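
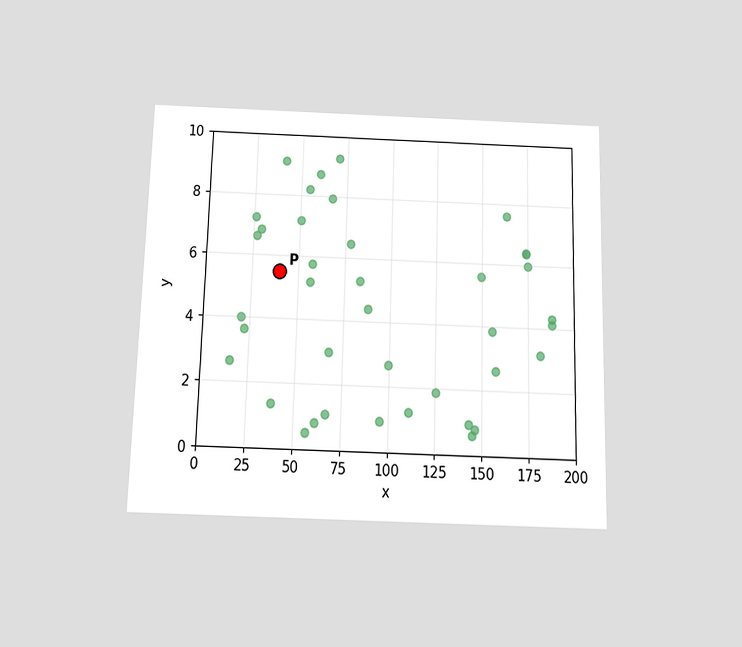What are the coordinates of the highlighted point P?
(40, 5.5)

The chart is viewed slightly from below. Following the gridlines from P to each axis, P sits at (40, 5.5).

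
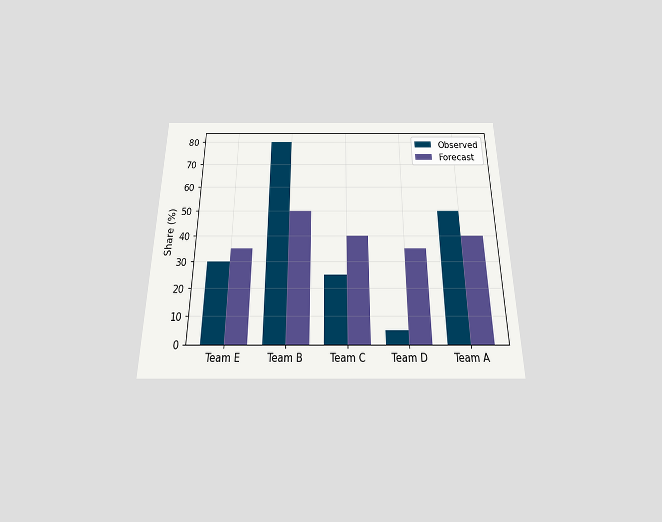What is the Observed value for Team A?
The chart is viewed slightly from below. The Observed bar at Team A reaches 50% on the y-axis.

50%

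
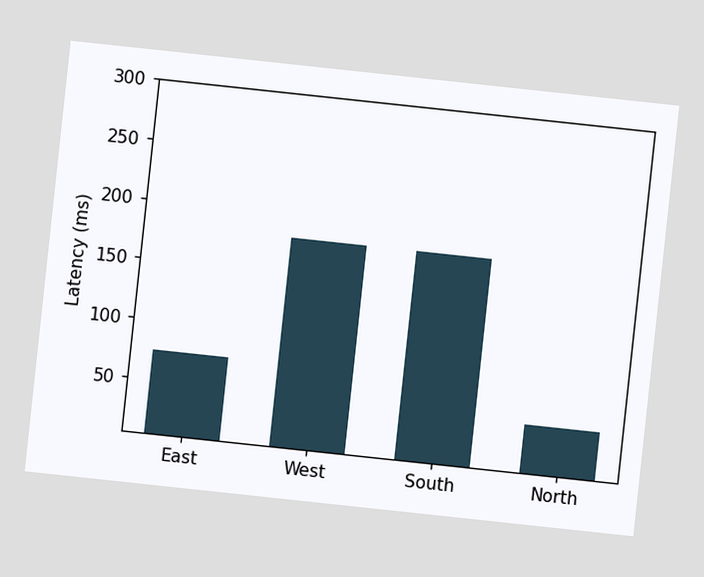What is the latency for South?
180ms

The chart is tilted about 6° clockwise. Reading along the chart's y-axis, the South bar reaches 180ms.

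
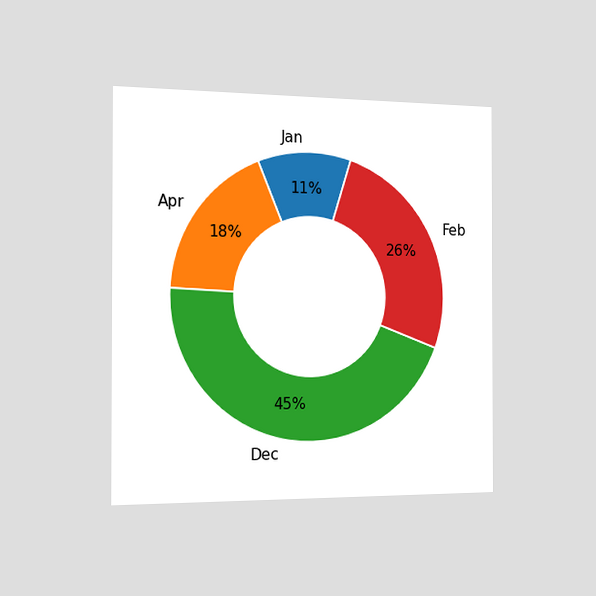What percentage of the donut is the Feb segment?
26%

The chart is viewed slightly from the left. The Feb segment takes up 26% of the ring.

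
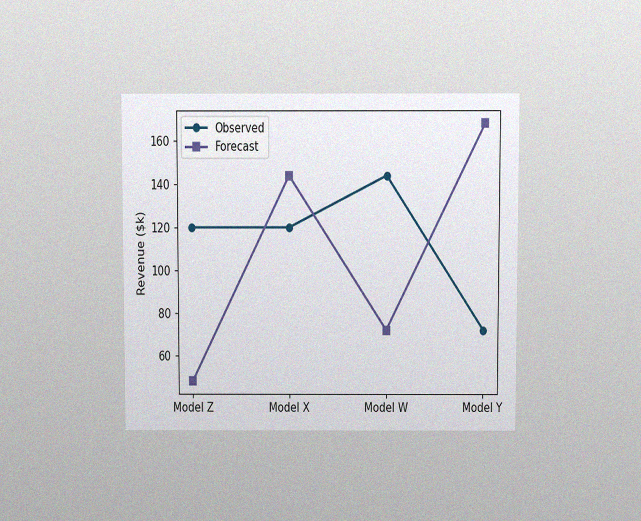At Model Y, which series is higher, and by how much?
The chart is viewed at a slight angle, with some photo noise. At Model Y, Forecast sits above the other line by $96k.

Forecast, by $96k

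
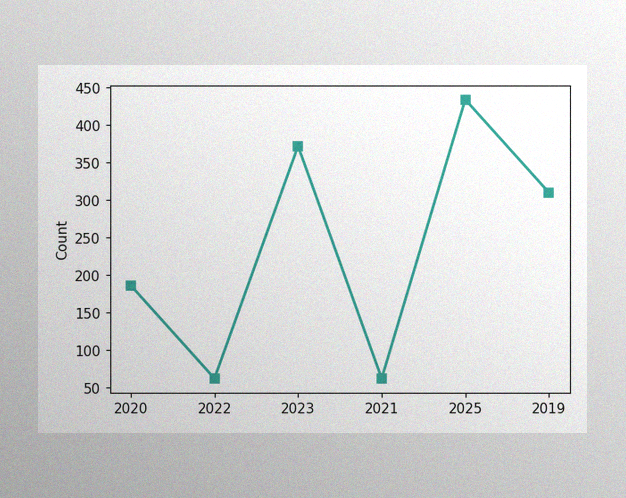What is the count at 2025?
434

The image has some photo noise and uneven lighting. At 2025, the line is at 434.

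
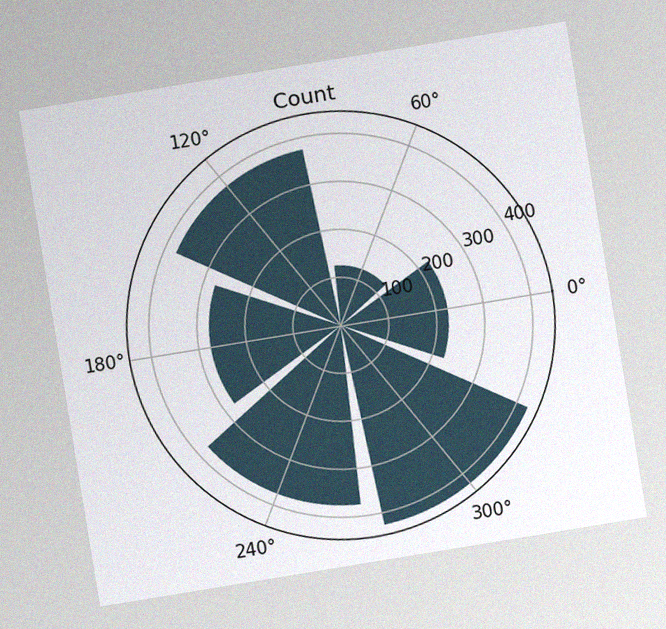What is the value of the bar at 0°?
225

The chart is tilted about 9° counter-clockwise, with some photo noise. The bar at 0° reaches 225 on the radial axis.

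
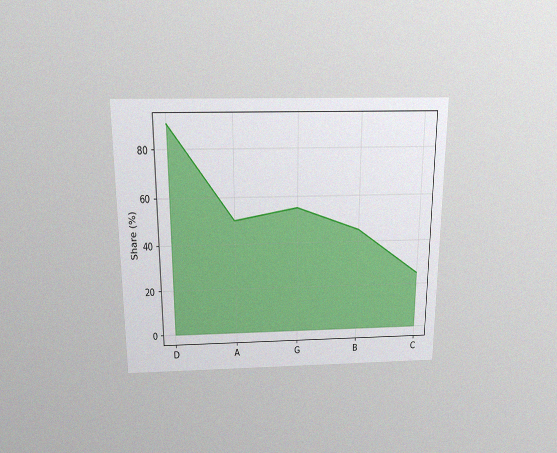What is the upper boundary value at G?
The chart is viewed slightly from above, with some photo noise. At G the upper boundary is at 55%.

55%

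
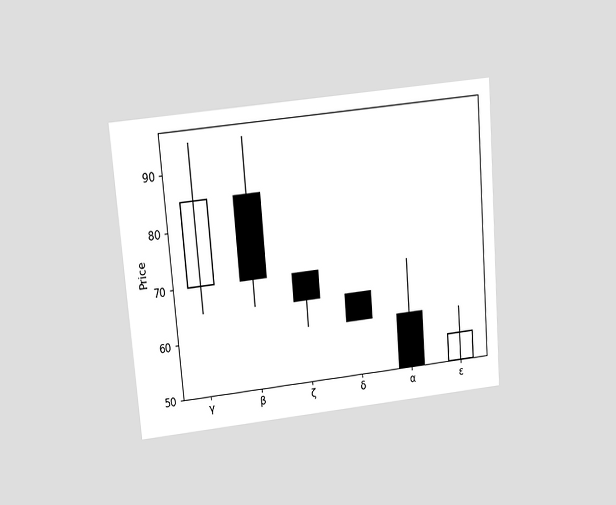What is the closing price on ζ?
The chart is tilted about 5° counter-clockwise and viewed slightly from above. The ζ candle closes at 65.

65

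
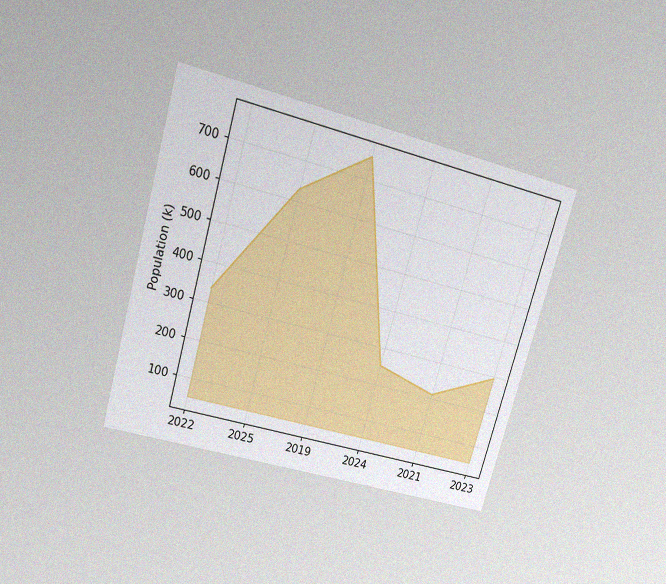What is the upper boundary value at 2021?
The chart is tilted about 16° clockwise and viewed slightly from above, with some photo noise. At 2021 the upper boundary is at 210k.

210k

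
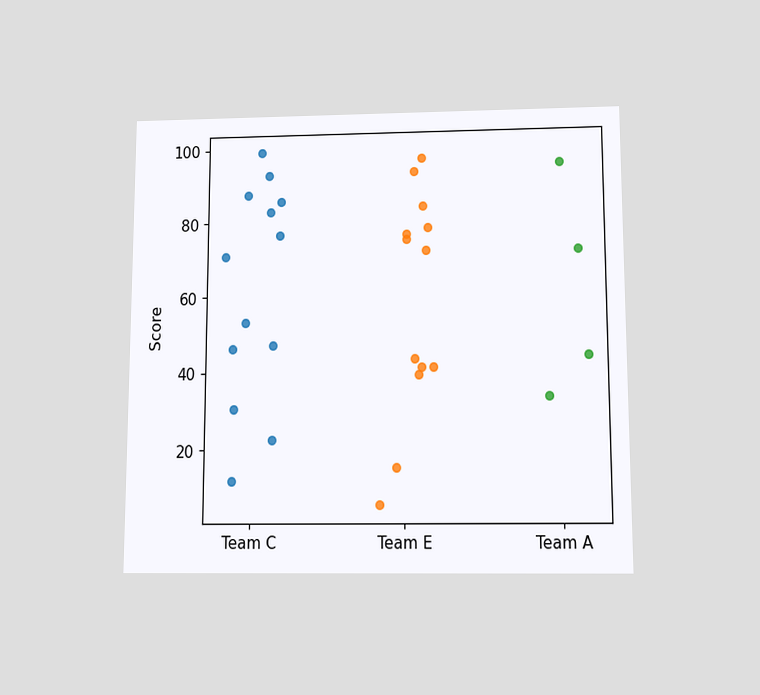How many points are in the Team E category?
13

The chart is viewed slightly from below. Counting the markers in the Team E column gives 13.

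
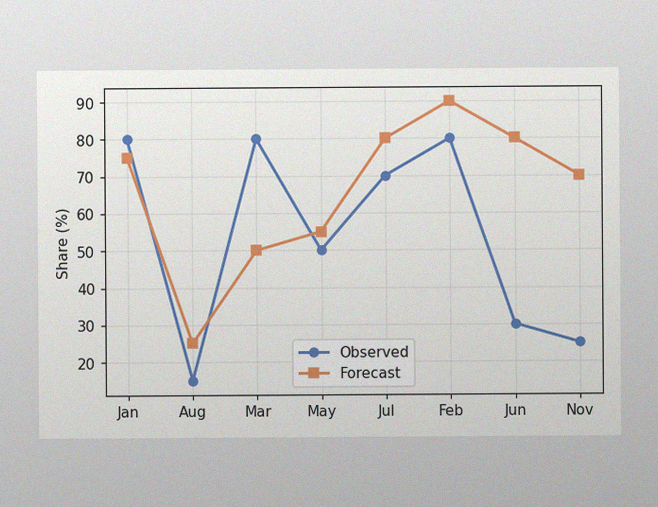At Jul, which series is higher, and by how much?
Forecast, by 10%

The image has some photo noise and uneven lighting. At Jul, Forecast sits above the other line by 10%.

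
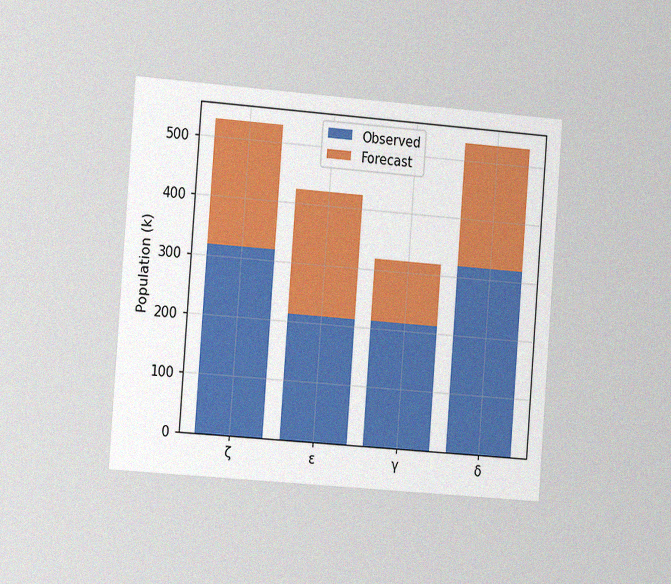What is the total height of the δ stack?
The chart is tilted about 4° clockwise and viewed slightly from the left, with some photo noise. The δ stack's top reaches 530k on the y-axis.

530k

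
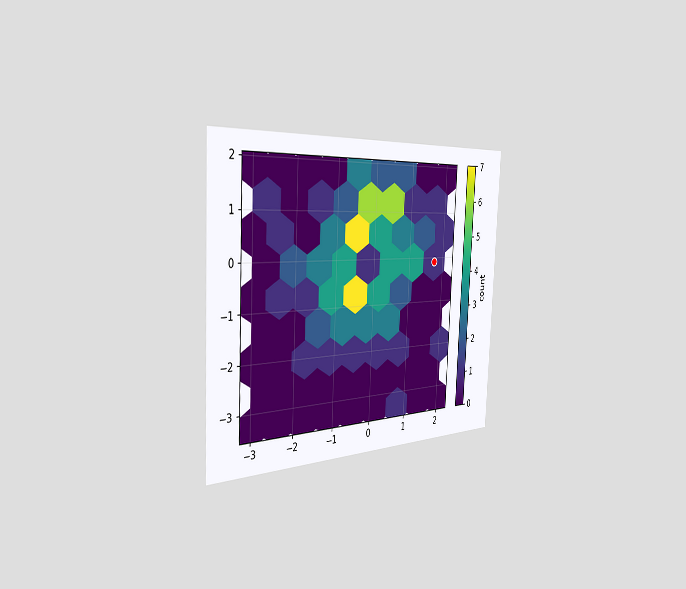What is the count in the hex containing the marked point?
1

The chart is tilted about 3° clockwise and viewed slightly from the left. The marked hex reads 1 on the colorbar.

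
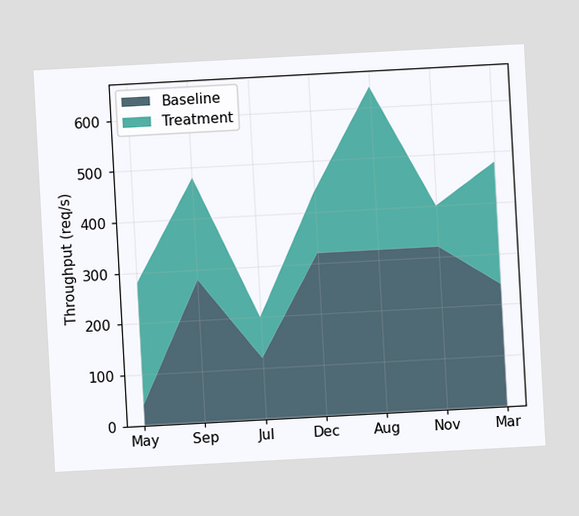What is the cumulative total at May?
The chart is tilted about 3° counter-clockwise. The stacked total at May reaches 280req/s.

280req/s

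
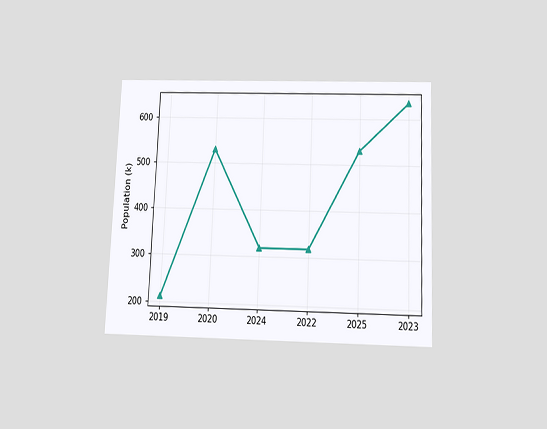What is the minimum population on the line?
212k

The chart is tilted about 2° clockwise and viewed slightly from below. The lowest point is at 2019, and reading across to the y-axis gives 212k.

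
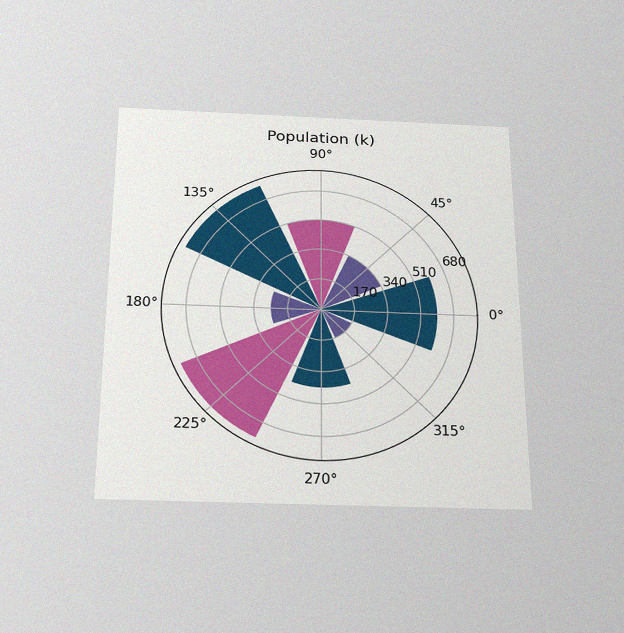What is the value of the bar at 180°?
255k

The chart is viewed slightly from below, with some photo noise. The bar at 180° reaches 255k on the radial axis.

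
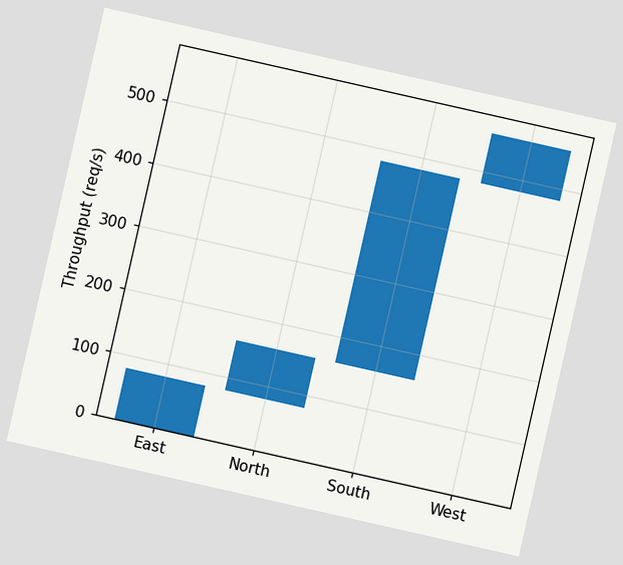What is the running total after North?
160req/s

The chart is tilted about 13° clockwise. After North the running total reaches 160req/s.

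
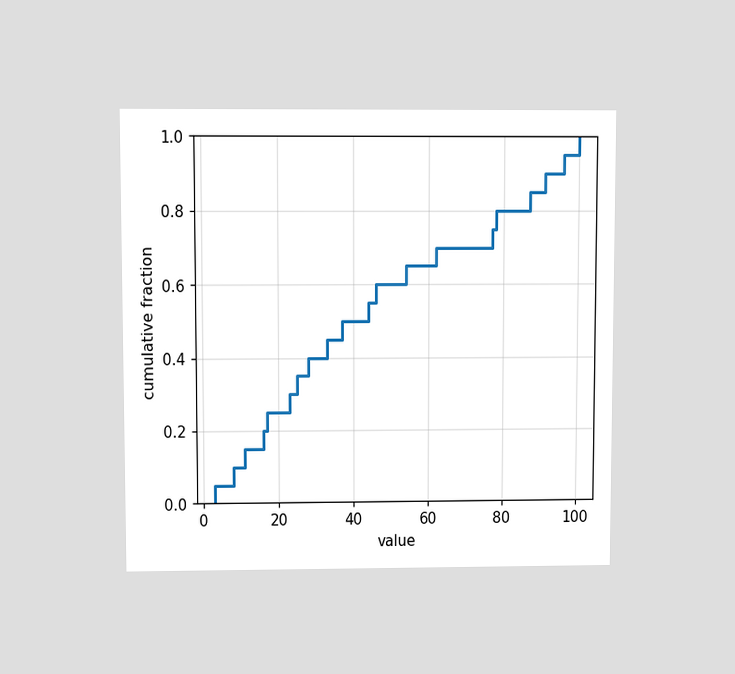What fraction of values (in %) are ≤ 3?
5%

The chart is viewed at a slight angle. At x=3 the ECDF step is at 5%.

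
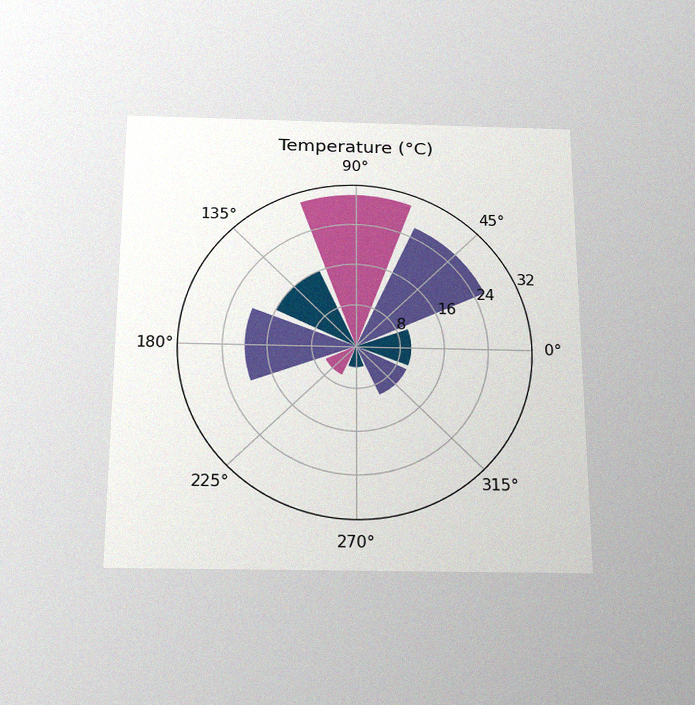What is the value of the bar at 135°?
The chart is viewed slightly from below, with some photo noise. The bar at 135° reaches 16°C on the radial axis.

16°C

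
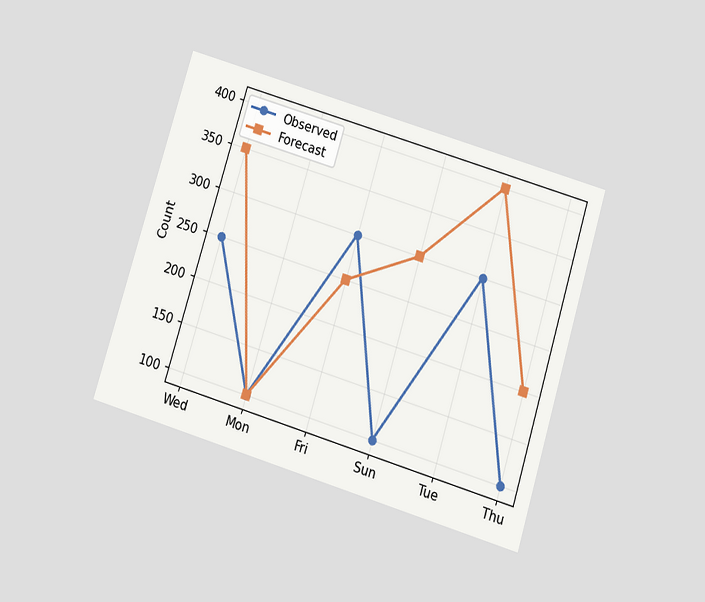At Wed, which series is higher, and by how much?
Forecast, by 100

The chart is tilted about 17° clockwise and viewed slightly from below. At Wed, Forecast sits above the other line by 100.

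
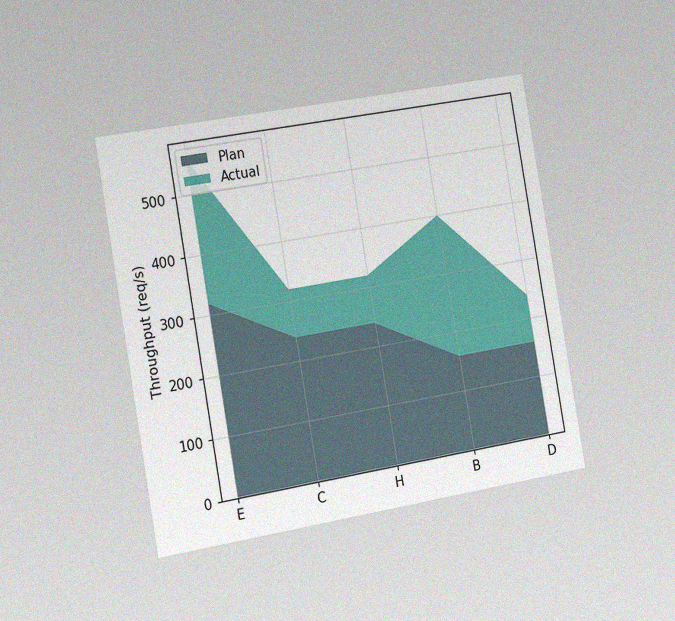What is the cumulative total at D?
240req/s

The chart is tilted about 10° counter-clockwise and viewed slightly from the left, with some photo noise. The stacked total at D reaches 240req/s.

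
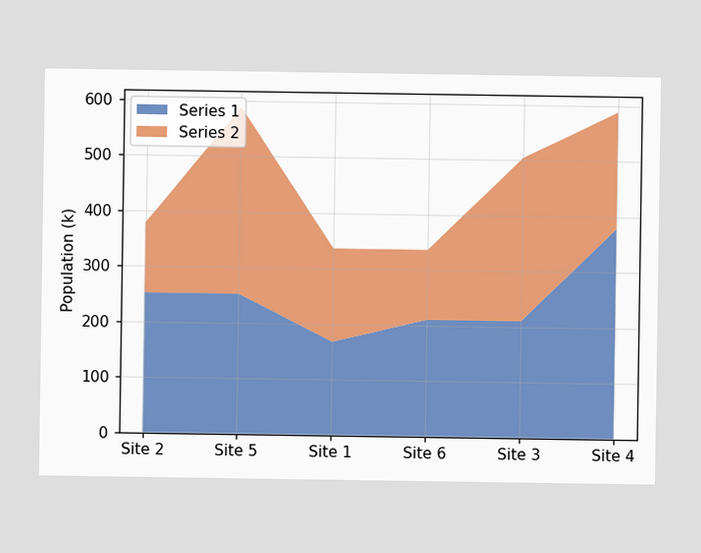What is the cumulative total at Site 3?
The stacked total at Site 3 reaches 504k.

504k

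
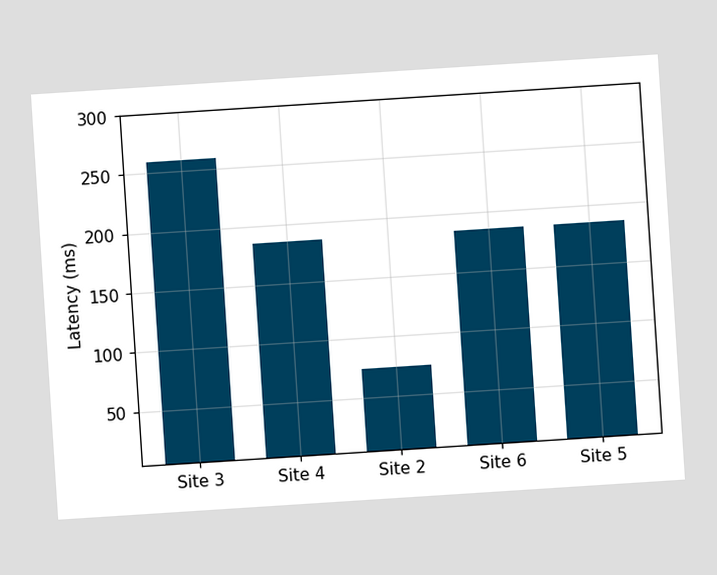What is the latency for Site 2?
The chart is tilted about 4° counter-clockwise. Reading along the chart's y-axis, the Site 2 bar reaches 74ms.

74ms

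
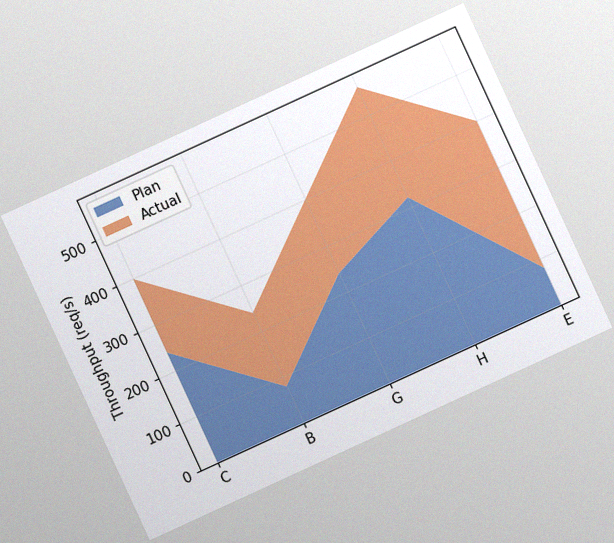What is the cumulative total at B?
240req/s

The chart is tilted about 25° counter-clockwise, with some photo noise. The stacked total at B reaches 240req/s.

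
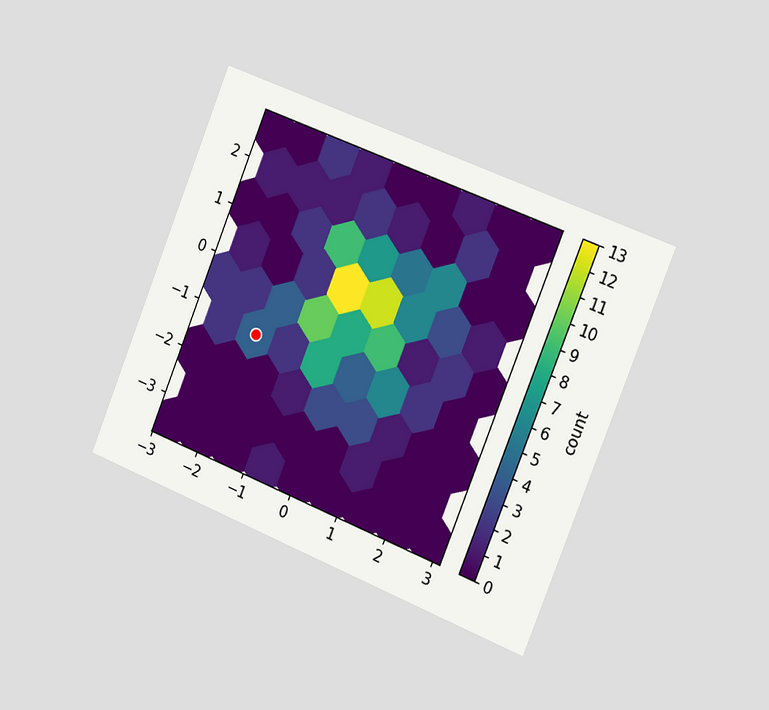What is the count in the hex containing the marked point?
4

The chart is tilted about 22° clockwise and viewed slightly from the right. The marked hex reads 4 on the colorbar.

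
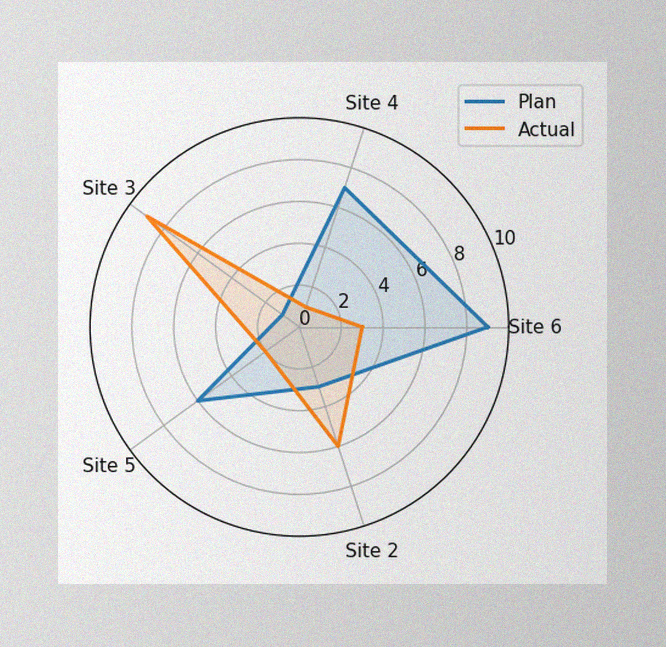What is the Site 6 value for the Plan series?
The image has some photo noise and uneven lighting. On the Site 6 axis, Plan reaches 9.

9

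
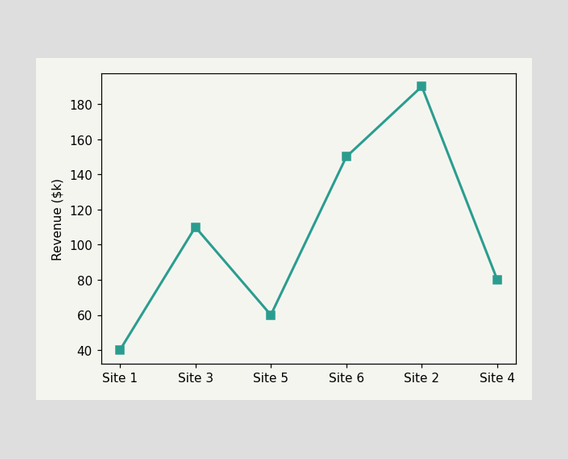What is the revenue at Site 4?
$80k

At Site 4, the line is at $80k.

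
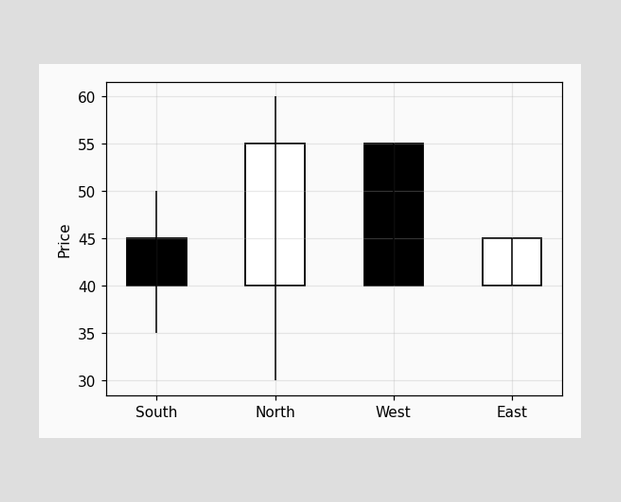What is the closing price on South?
The South candle closes at 40.

40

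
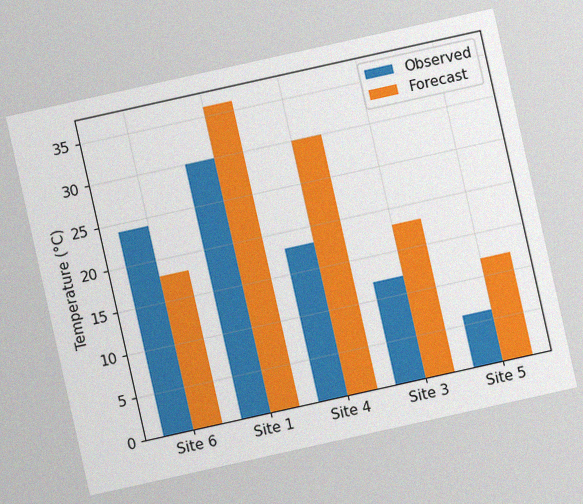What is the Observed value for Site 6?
24°C

The chart is tilted about 13° counter-clockwise, with some photo noise. The Observed bar at Site 6 reaches 24°C on the y-axis.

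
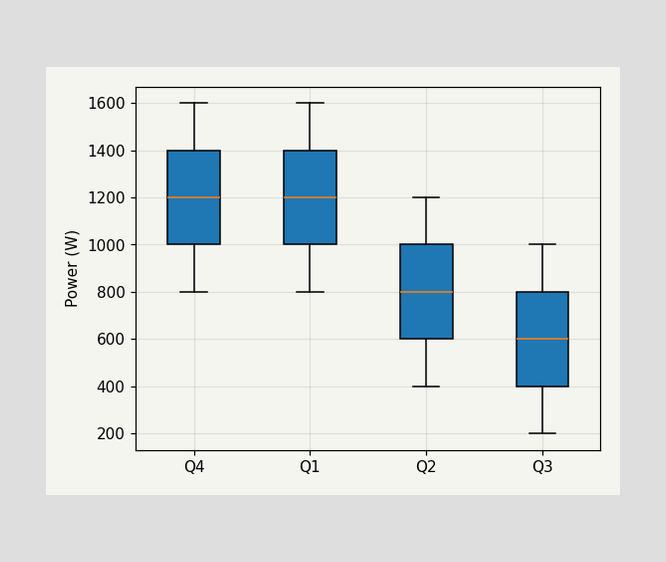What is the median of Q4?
The median line in the Q4 box sits at 1200W.

1200W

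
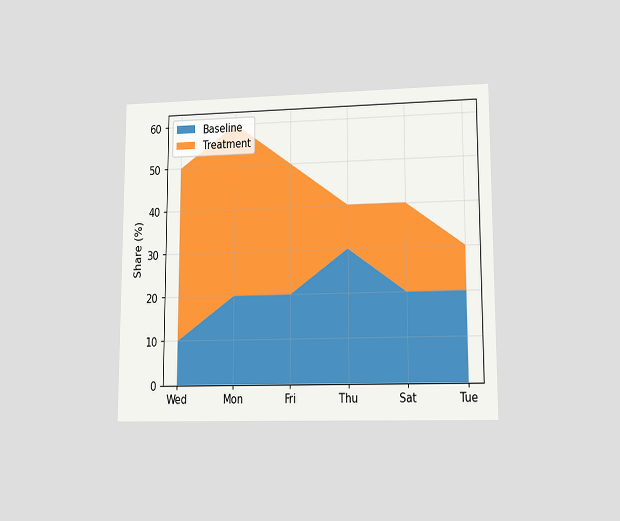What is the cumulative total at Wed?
50%

The chart is viewed at a slight angle. The stacked total at Wed reaches 50%.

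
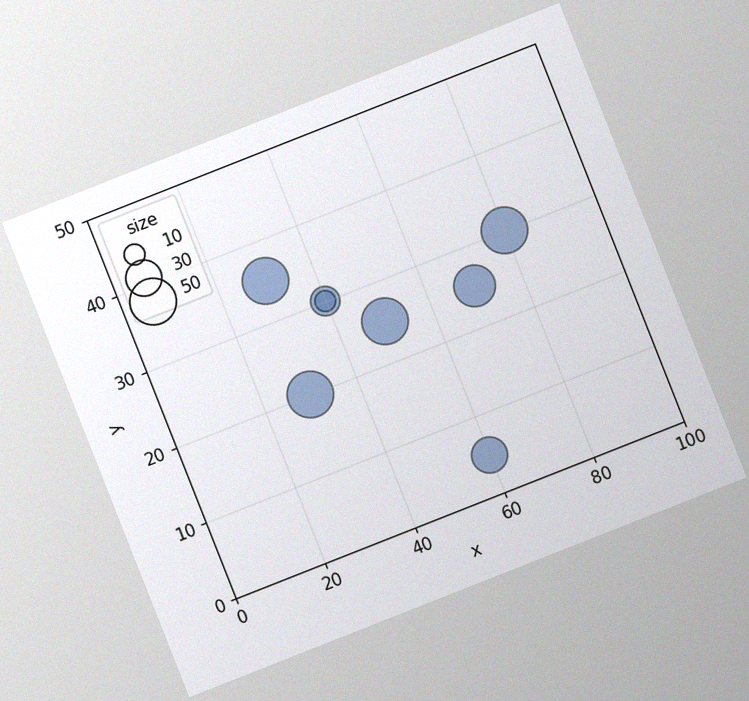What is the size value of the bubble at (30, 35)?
50

The chart is tilted about 22° counter-clockwise, with some photo noise. Matching the bubble at (30, 35) against the size legend gives 50.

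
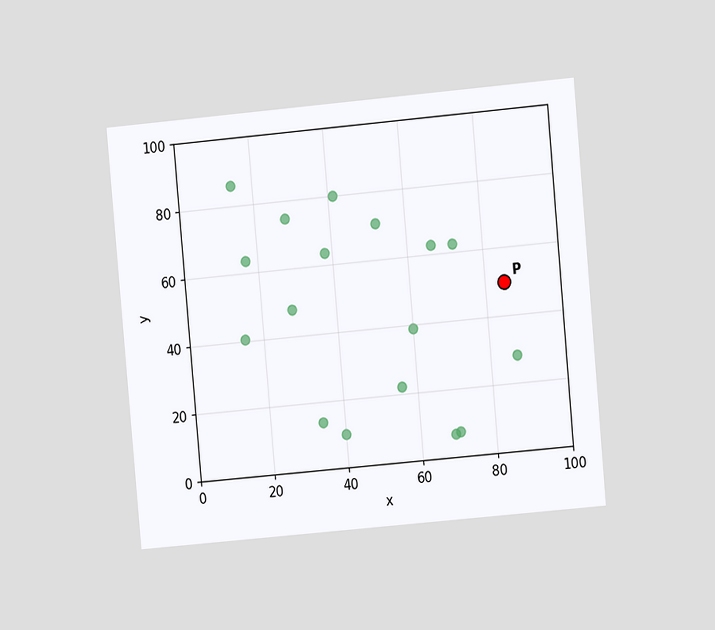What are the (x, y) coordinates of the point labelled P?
(85, 50)

The chart is tilted about 5° counter-clockwise and viewed at a slight angle. Following the gridlines from P to each axis, P sits at (85, 50).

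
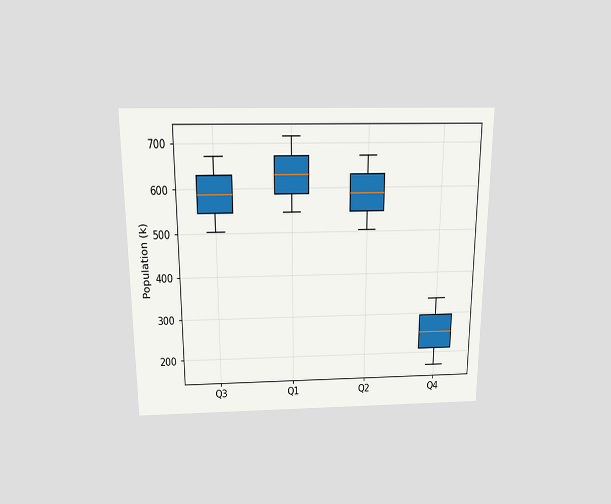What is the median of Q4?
252k

The chart is viewed slightly from above. The median line in the Q4 box sits at 252k.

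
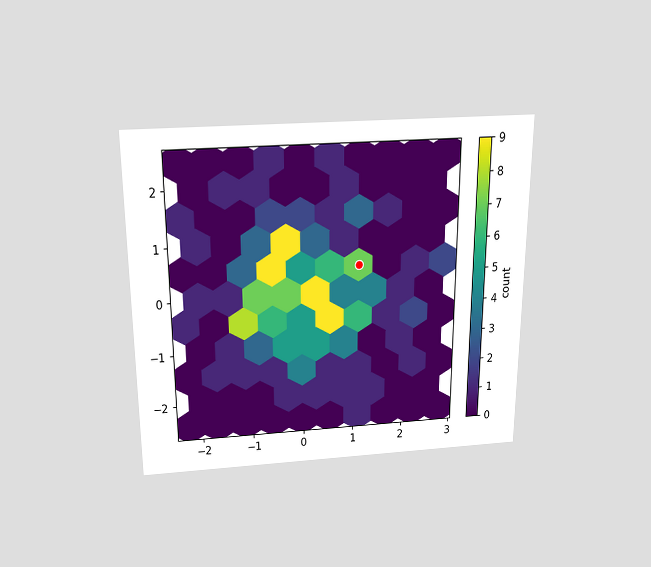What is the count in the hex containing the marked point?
7

The chart is viewed slightly from above. The marked hex reads 7 on the colorbar.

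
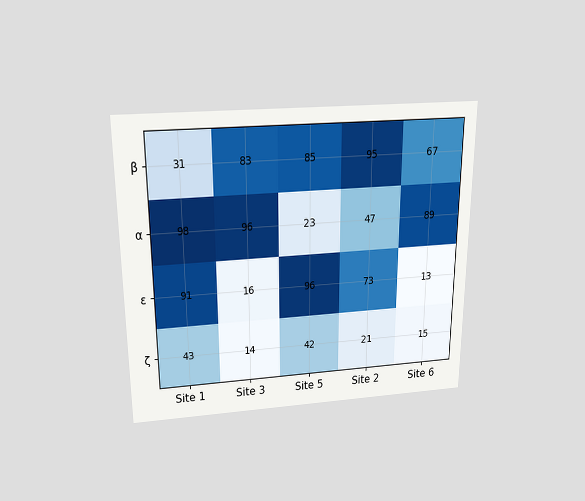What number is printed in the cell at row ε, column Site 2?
The chart is viewed slightly from above. The (ε, Site 2) cell reads 73.

73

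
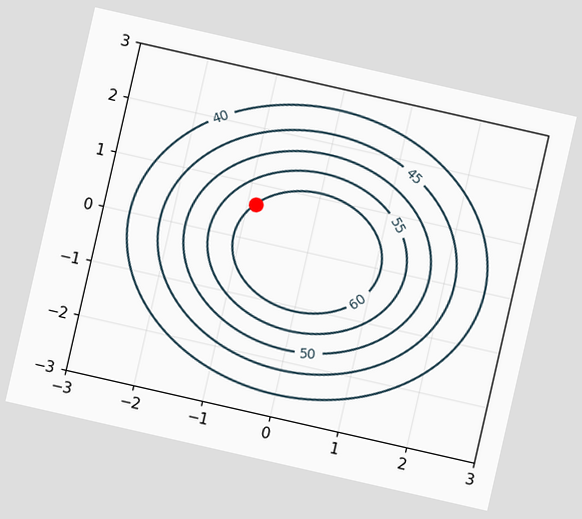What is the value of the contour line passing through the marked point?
60

The chart is tilted about 13° clockwise. The marked point sits on the contour labelled 60.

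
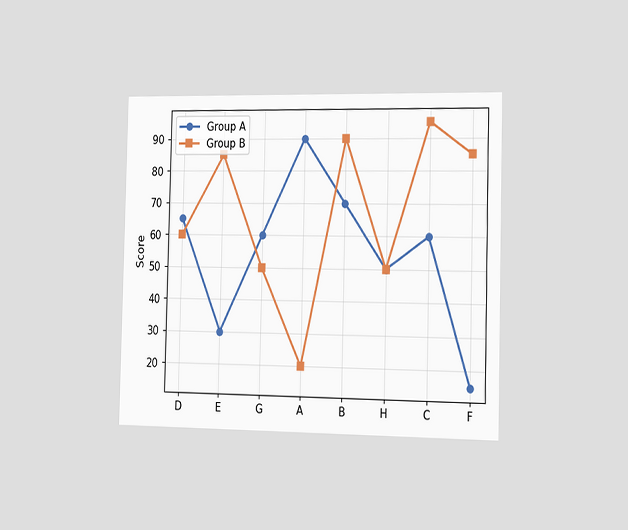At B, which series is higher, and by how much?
The chart is viewed slightly from the right. At B, Group B sits above the other line by 20.

Group B, by 20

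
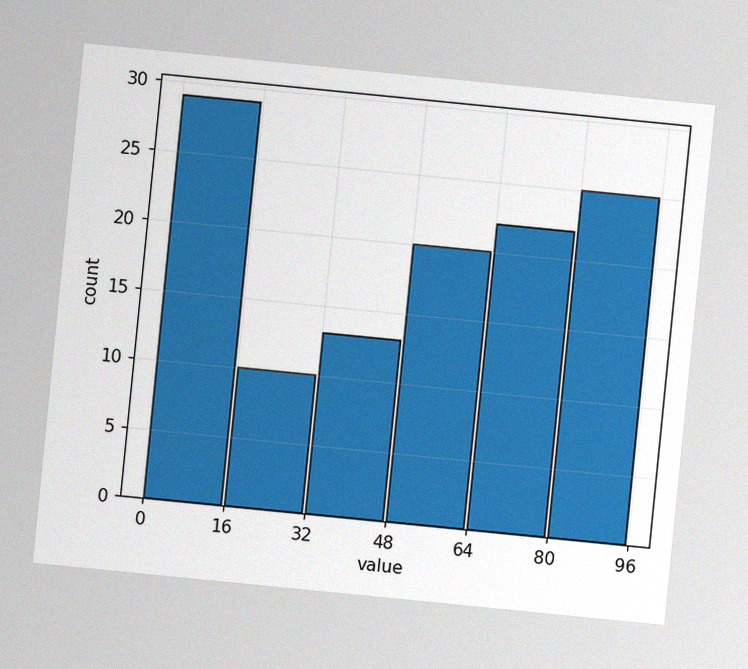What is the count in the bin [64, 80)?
22

The chart is tilted about 6° clockwise, with some photo noise. The [64, 80) bin has height 22.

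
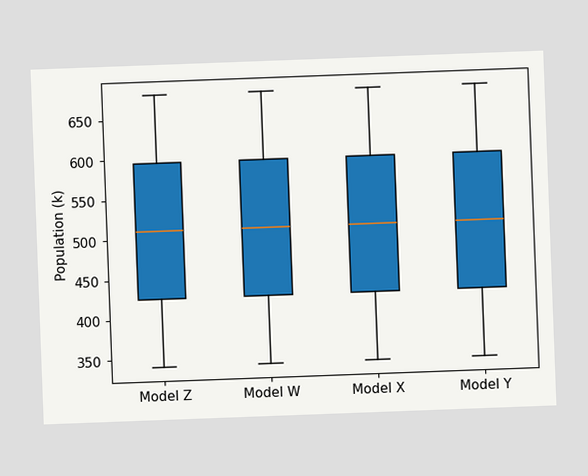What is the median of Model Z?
510k

The chart is tilted about 2° counter-clockwise. The median line in the Model Z box sits at 510k.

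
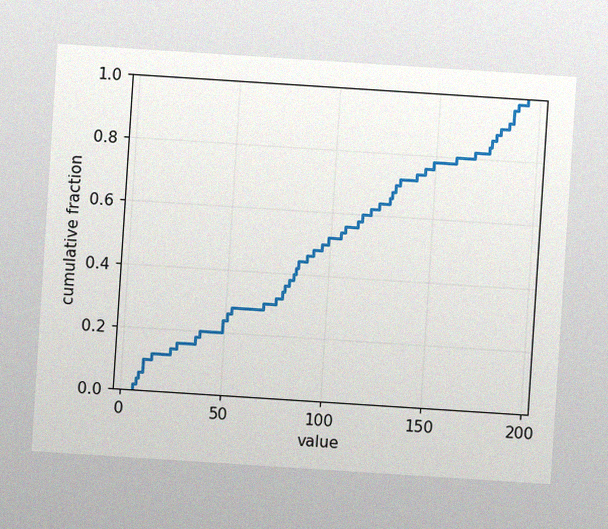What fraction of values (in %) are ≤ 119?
The chart is tilted about 4° clockwise, with some photo noise. At x=119 the ECDF step is at 62%.

62%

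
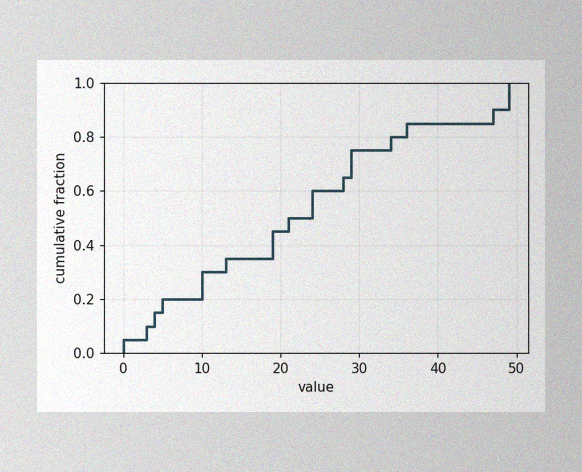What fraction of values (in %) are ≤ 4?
The image has some photo noise and uneven lighting. At x=4 the ECDF step is at 15%.

15%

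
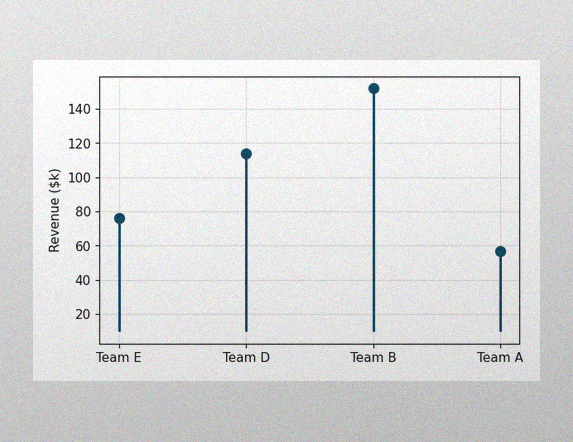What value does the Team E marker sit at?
$76k

The image has some photo noise and uneven lighting. The Team E marker sits at $76k.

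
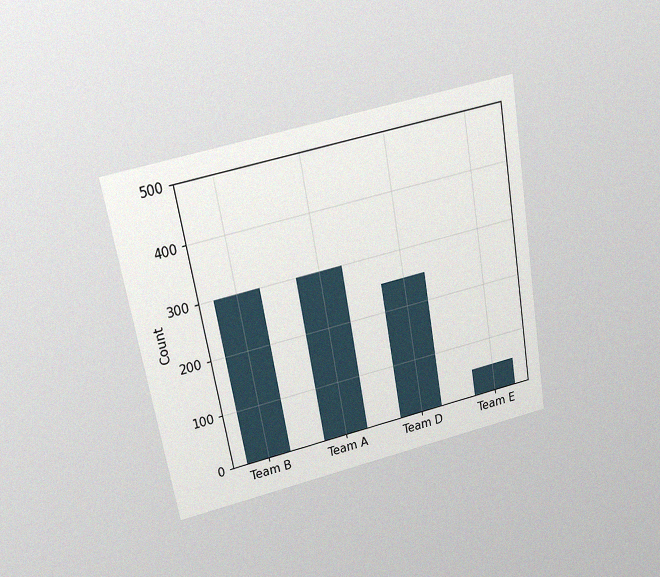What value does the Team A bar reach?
300

The chart is tilted about 10° counter-clockwise and viewed slightly from above, with some photo noise. Reading along the chart's y-axis, the Team A bar reaches 300.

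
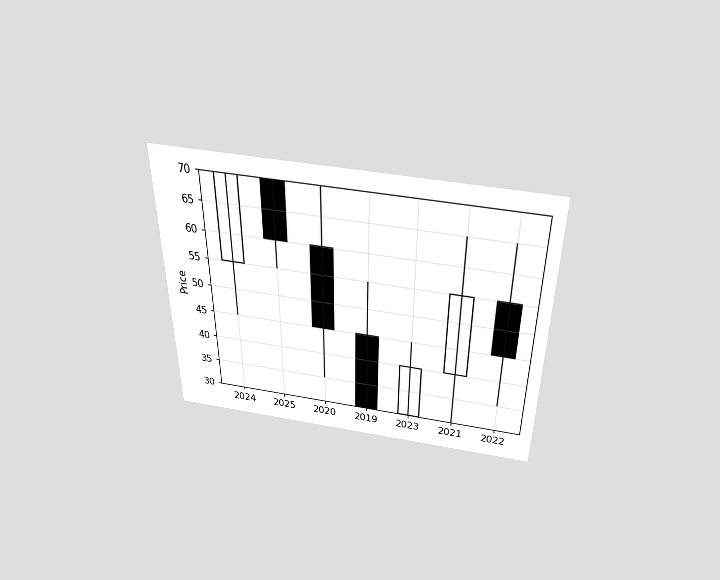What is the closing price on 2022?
The chart is viewed slightly from above. The 2022 candle closes at 45.

45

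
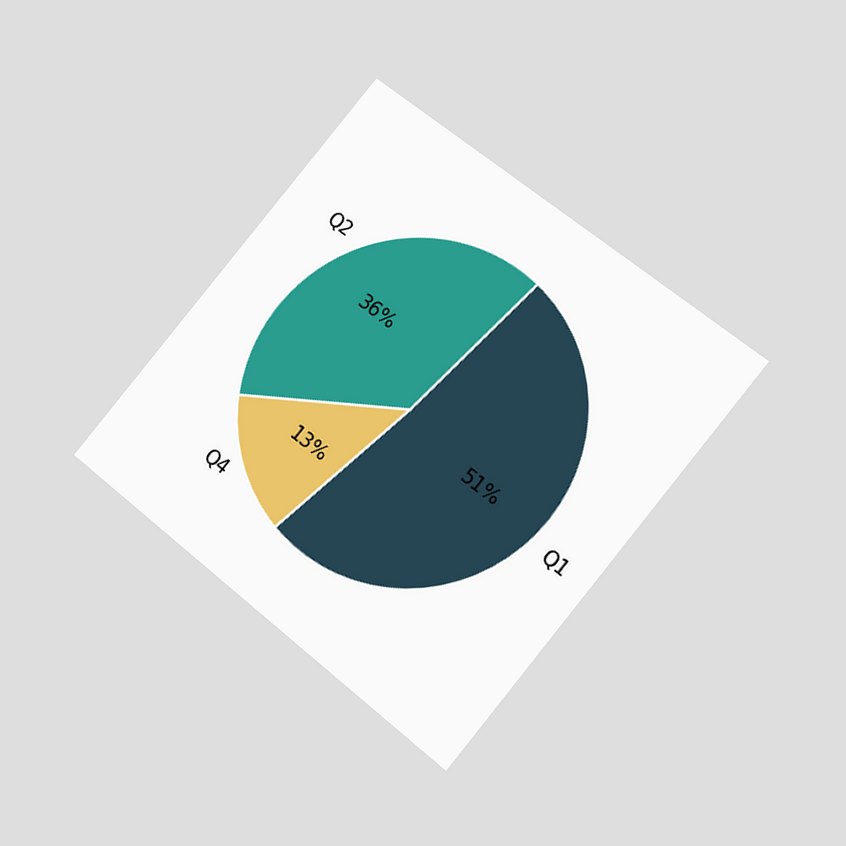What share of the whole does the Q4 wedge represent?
The chart is tilted about 39° clockwise and viewed at a slight angle. The Q4 slice takes up 13% of the pie.

13%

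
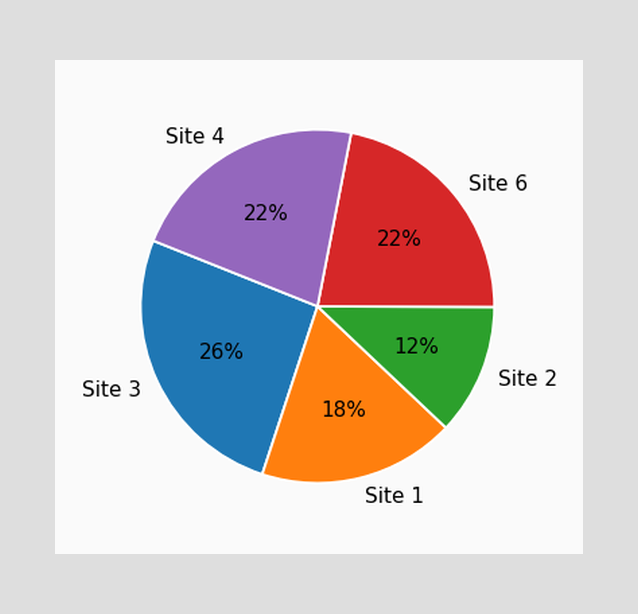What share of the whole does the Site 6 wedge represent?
22%

The Site 6 slice takes up 22% of the pie.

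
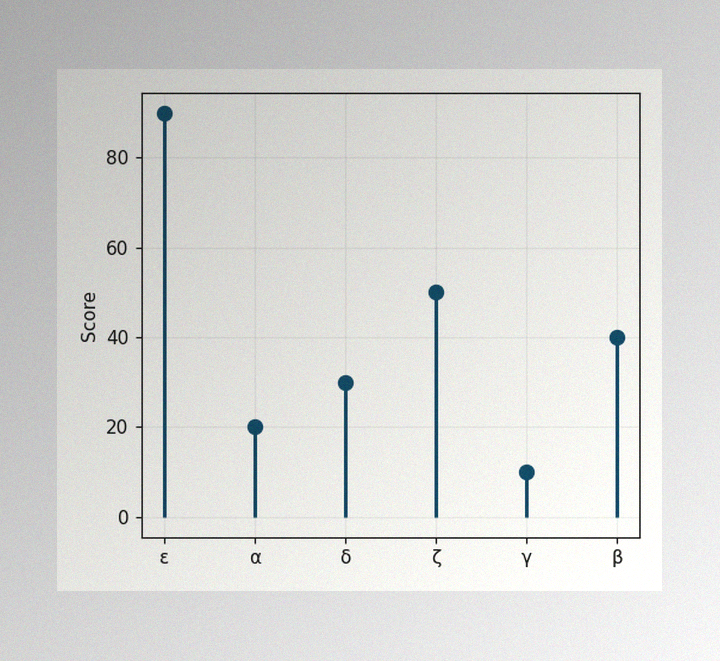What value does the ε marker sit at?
The image has some photo noise and uneven lighting. The ε marker sits at 90.

90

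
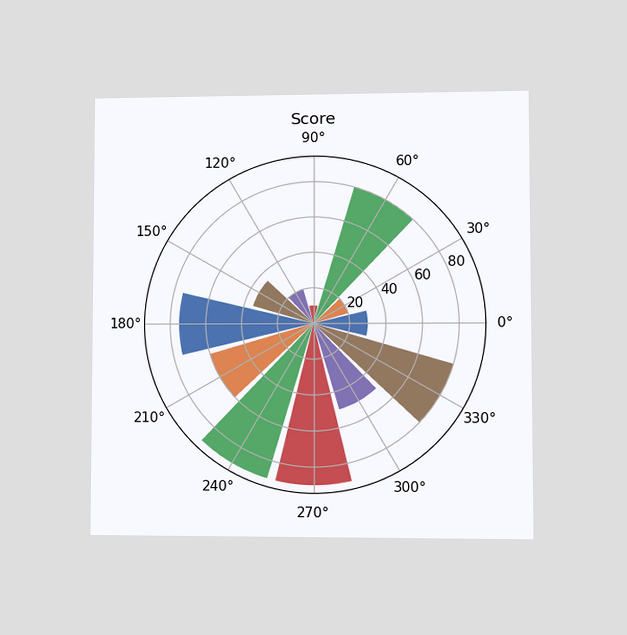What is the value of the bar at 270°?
90

The chart is viewed at a slight angle. The bar at 270° reaches 90 on the radial axis.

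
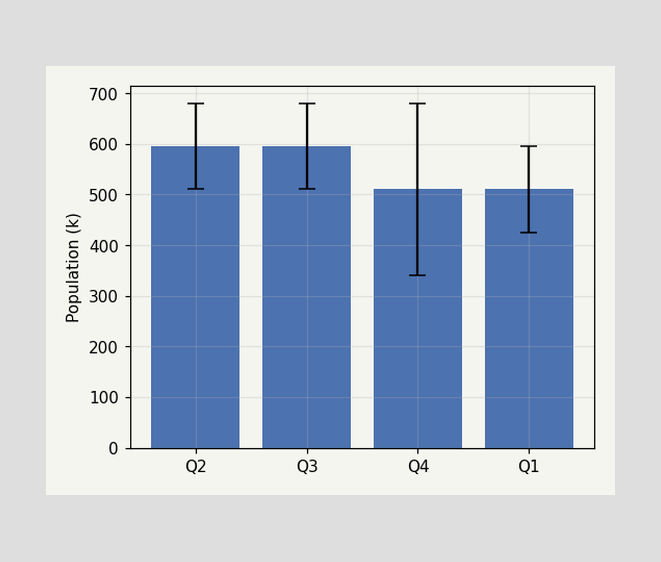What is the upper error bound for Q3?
680k

The Q3 bar's upper whisker reaches 680k.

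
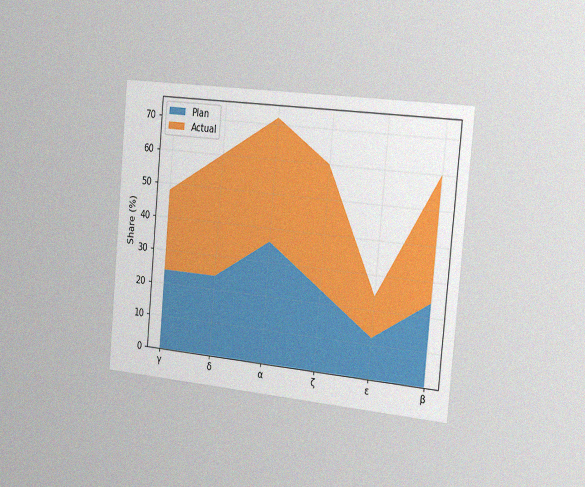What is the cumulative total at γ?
48%

The chart is tilted about 5° clockwise and viewed slightly from the right, with some photo noise. The stacked total at γ reaches 48%.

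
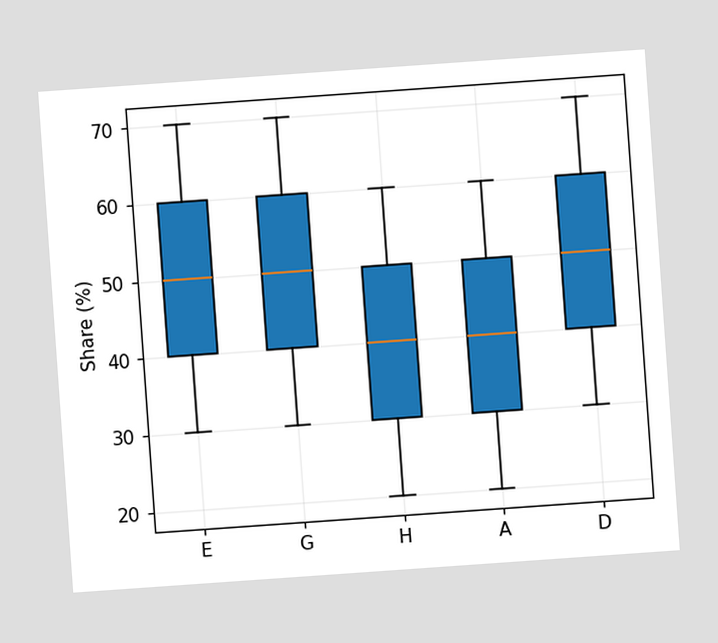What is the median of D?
The chart is tilted about 4° counter-clockwise. The median line in the D box sits at 50%.

50%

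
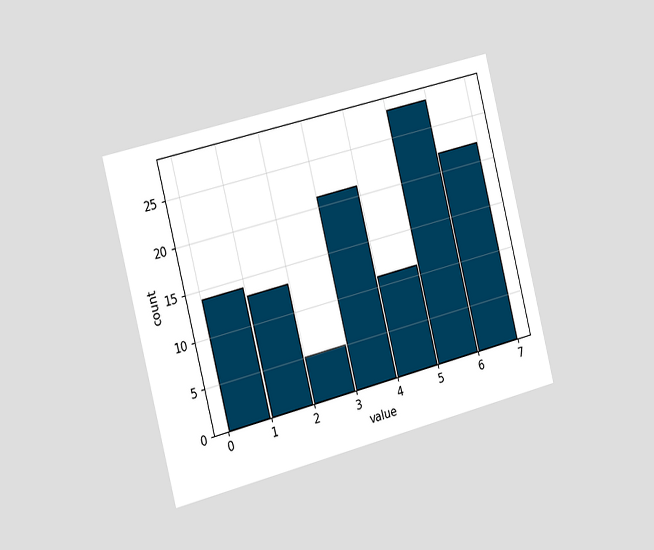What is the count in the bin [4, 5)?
11

The chart is tilted about 14° counter-clockwise and viewed slightly from the left. The [4, 5) bin has height 11.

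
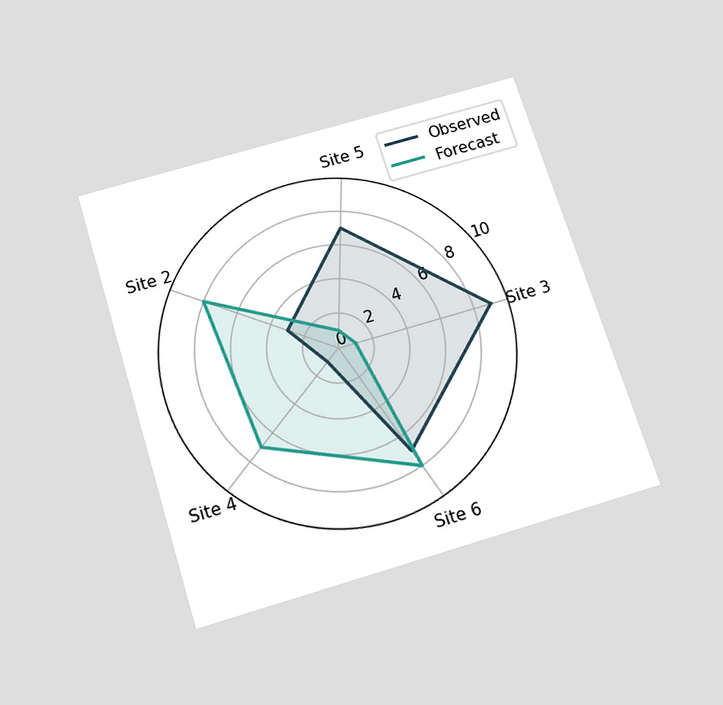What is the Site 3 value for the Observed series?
The chart is tilted about 17° counter-clockwise and viewed slightly from below. On the Site 3 axis, Observed reaches 9.

9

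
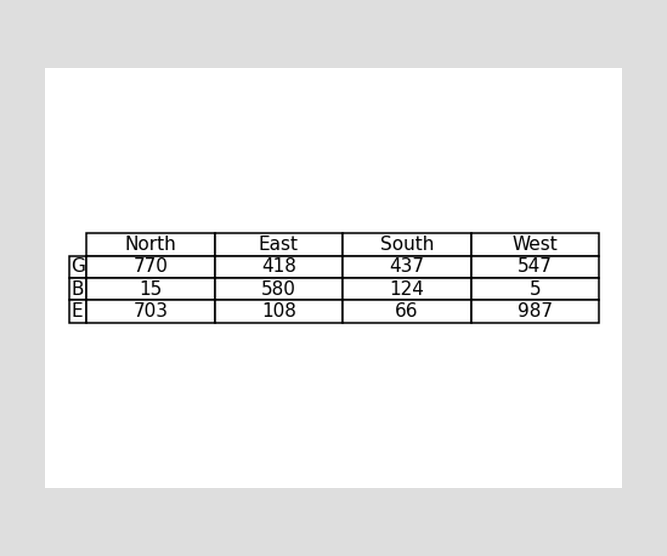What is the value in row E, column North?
The (E, North) cell reads 703.

703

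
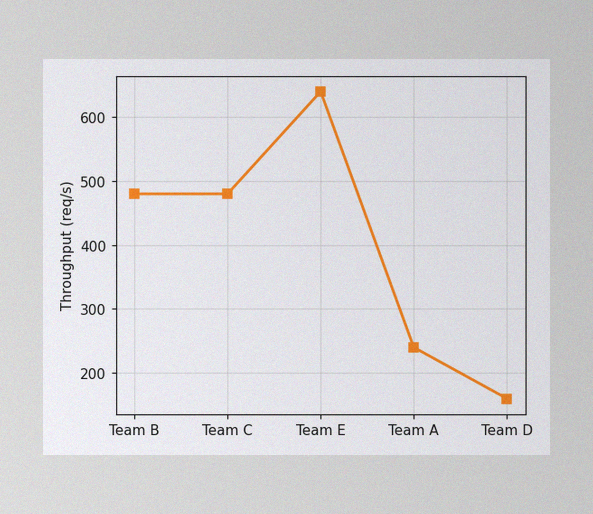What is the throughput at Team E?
640req/s

The image has some photo noise and uneven lighting. At Team E, the line is at 640req/s.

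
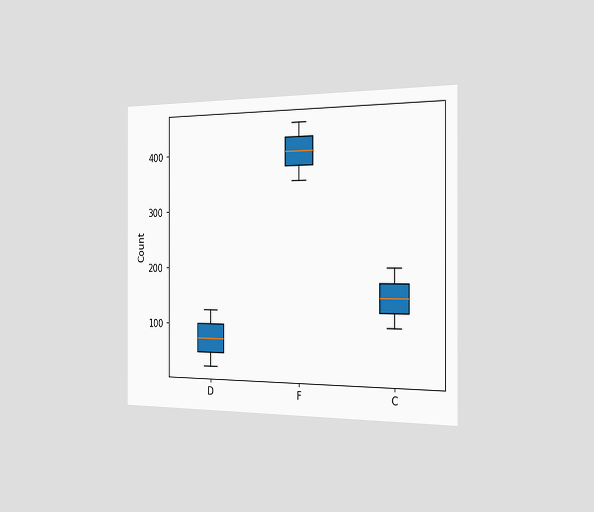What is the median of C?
150

The chart is viewed slightly from the right. The median line in the C box sits at 150.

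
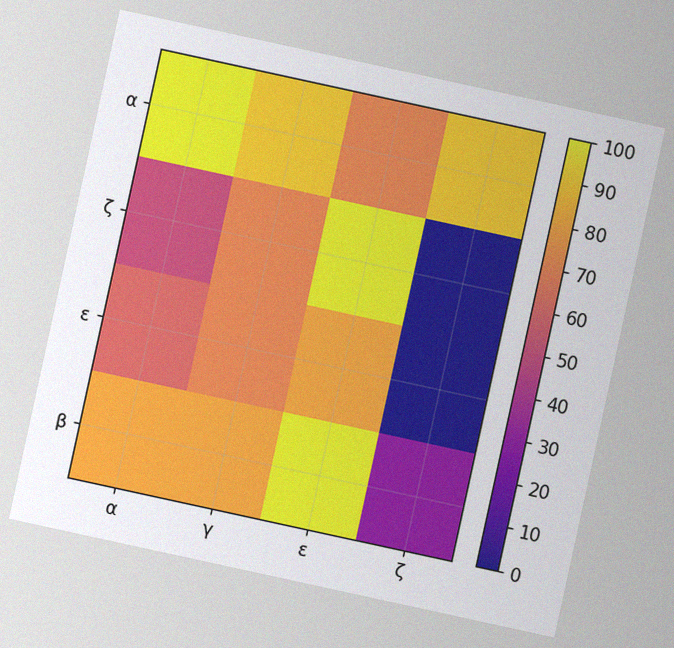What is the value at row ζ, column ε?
The chart is tilted about 12° clockwise, with some photo noise. Matching cell (ζ, ε) against the colorbar gives 100.

100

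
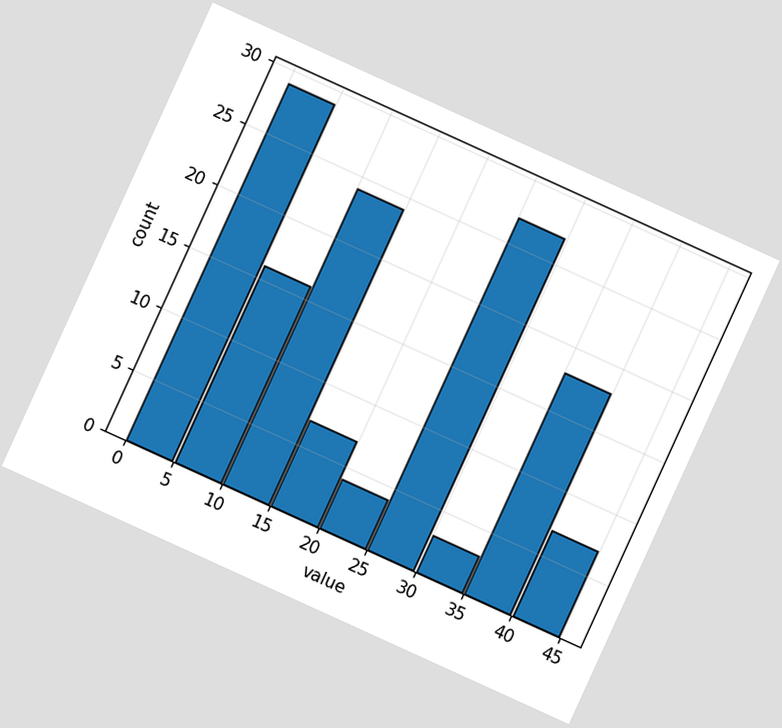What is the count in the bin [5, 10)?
The chart is tilted about 24° clockwise. The [5, 10) bin has height 16.

16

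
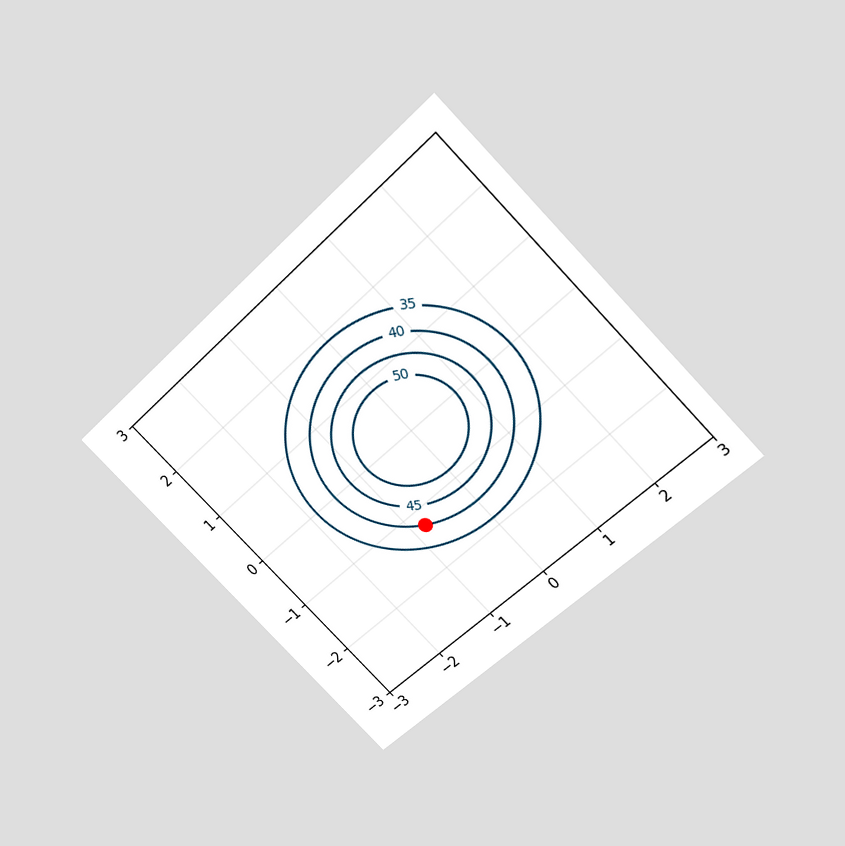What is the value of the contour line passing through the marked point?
40

The chart is tilted about 44° counter-clockwise and viewed slightly from above. The marked point sits on the contour labelled 40.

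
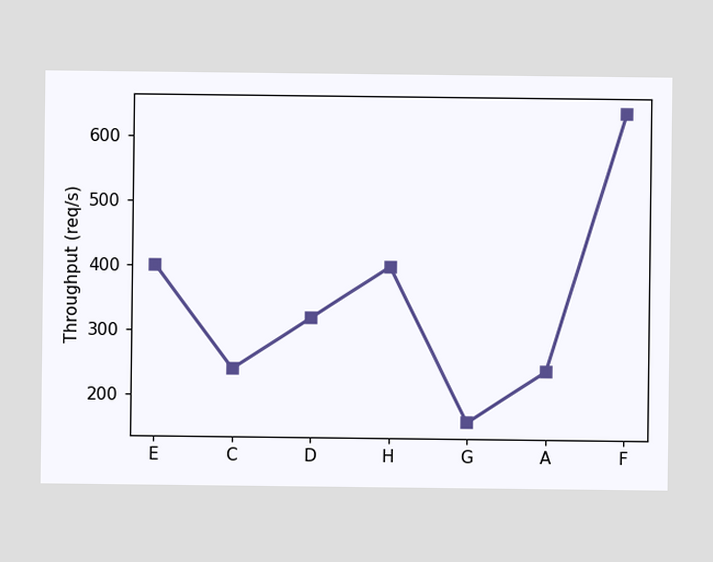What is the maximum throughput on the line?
The highest point is at F, and reading across to the y-axis gives 640req/s.

640req/s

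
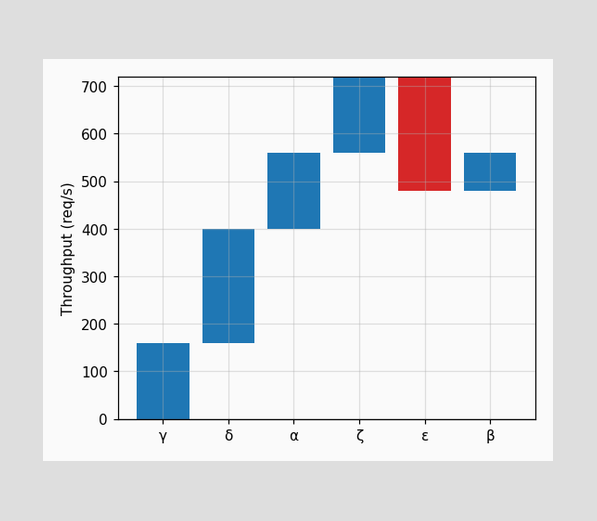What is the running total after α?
After α the running total reaches 560req/s.

560req/s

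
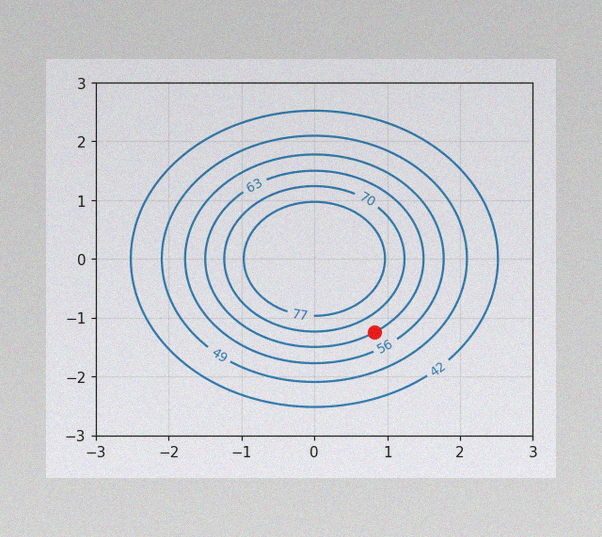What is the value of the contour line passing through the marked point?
63

The image has some photo noise and uneven lighting. The marked point sits on the contour labelled 63.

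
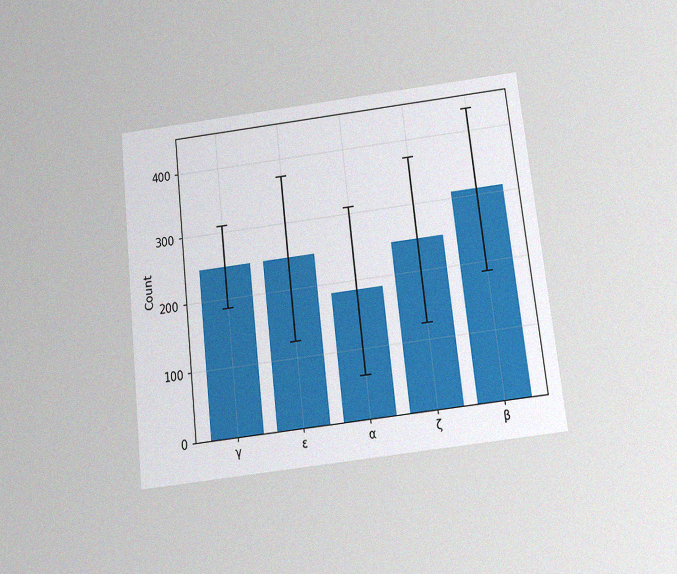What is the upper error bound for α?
310

The chart is tilted about 7° counter-clockwise and viewed slightly from below, with some photo noise. The α bar's upper whisker reaches 310.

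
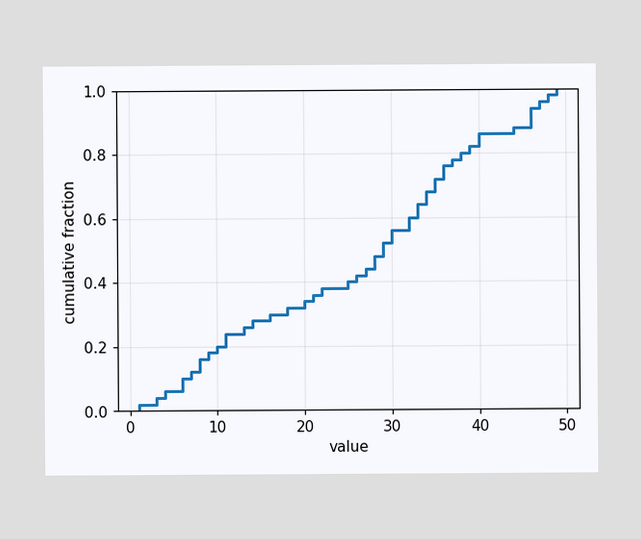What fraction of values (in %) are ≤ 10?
20%

At x=10 the ECDF step is at 20%.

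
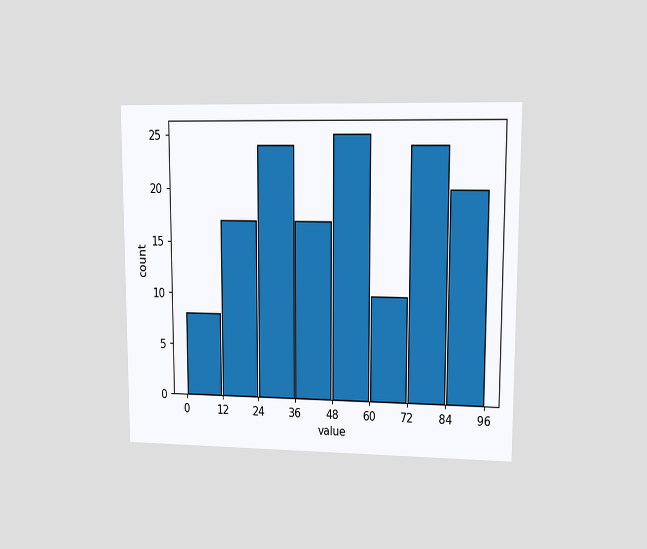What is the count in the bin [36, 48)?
The chart is viewed at a slight angle. The [36, 48) bin has height 17.

17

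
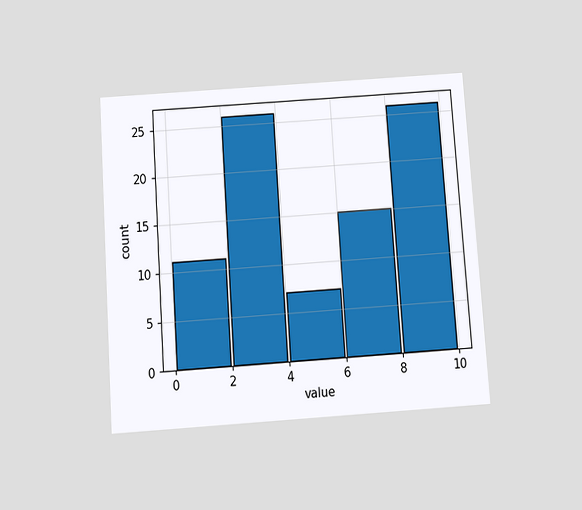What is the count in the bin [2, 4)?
26

The chart is tilted about 4° counter-clockwise and viewed slightly from below. The [2, 4) bin has height 26.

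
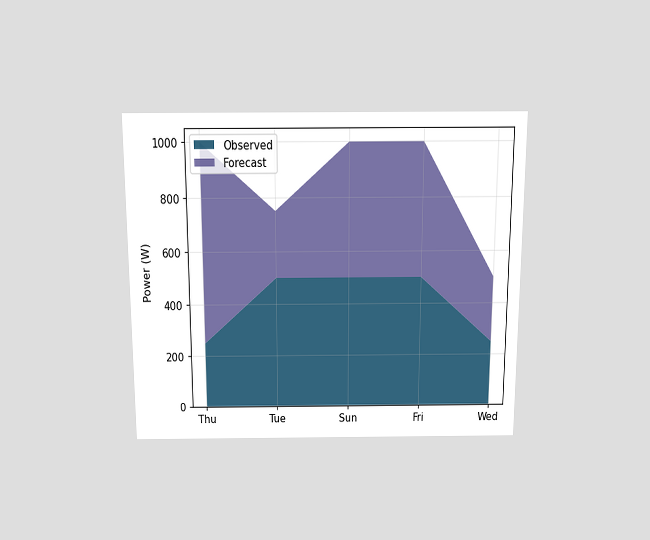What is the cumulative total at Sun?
The chart is viewed slightly from above. The stacked total at Sun reaches 1000W.

1000W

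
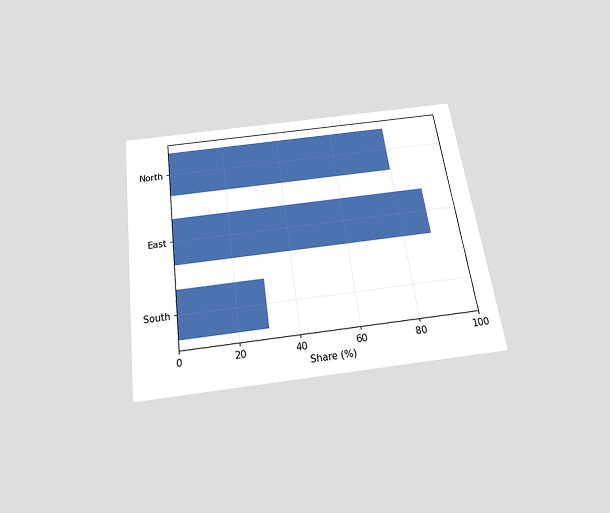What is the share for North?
80%

The chart is tilted about 8° counter-clockwise and viewed slightly from below. Reading along the chart's x-axis, the North bar reaches 80%.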